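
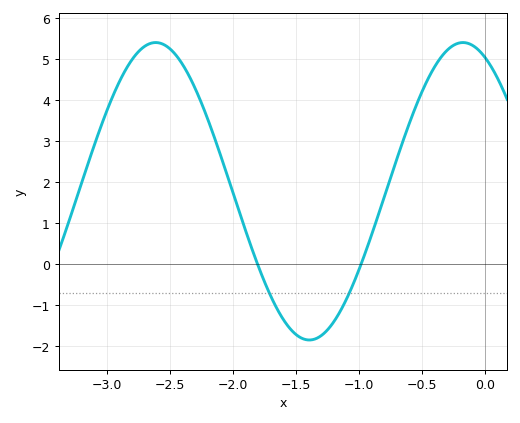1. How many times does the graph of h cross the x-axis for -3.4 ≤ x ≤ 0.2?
2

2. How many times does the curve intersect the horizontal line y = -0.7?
2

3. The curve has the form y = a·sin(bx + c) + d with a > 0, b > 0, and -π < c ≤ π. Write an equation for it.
y = 3.63sin(2.6x + 2) + 1.78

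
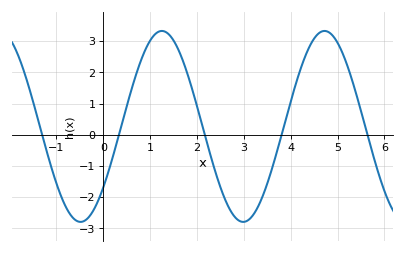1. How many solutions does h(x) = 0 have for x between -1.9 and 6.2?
5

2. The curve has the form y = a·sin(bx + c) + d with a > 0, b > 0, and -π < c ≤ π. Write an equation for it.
y = 3.06sin(1.81x - 0.692) + 0.27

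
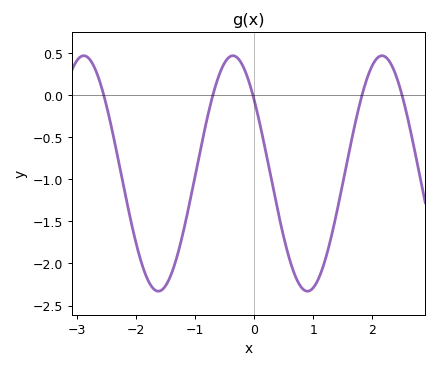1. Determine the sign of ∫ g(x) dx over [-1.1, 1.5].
negative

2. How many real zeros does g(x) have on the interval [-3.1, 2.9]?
5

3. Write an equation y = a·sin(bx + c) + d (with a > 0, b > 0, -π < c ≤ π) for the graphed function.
y = 1.4sin(2.5x + 2.5) - 0.93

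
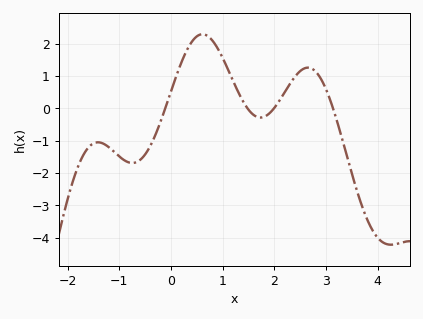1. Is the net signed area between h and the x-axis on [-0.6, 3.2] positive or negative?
positive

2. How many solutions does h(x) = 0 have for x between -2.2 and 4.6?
4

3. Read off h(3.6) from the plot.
-2.6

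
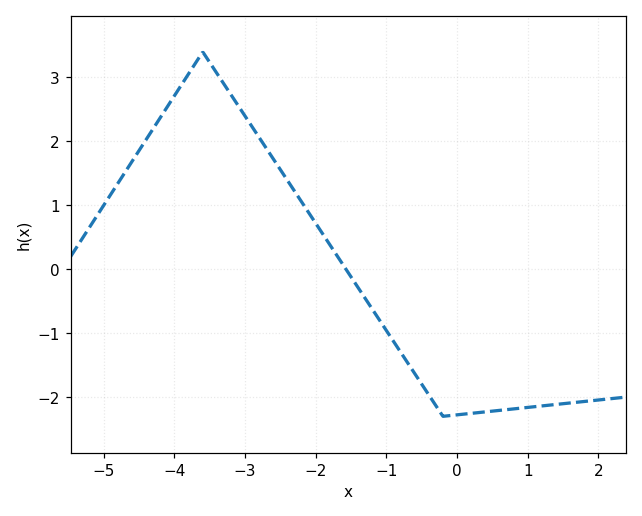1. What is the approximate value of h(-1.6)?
0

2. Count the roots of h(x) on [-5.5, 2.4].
1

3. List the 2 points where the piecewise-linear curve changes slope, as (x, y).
(-3.6, 3.4); (-0.2, -2.3)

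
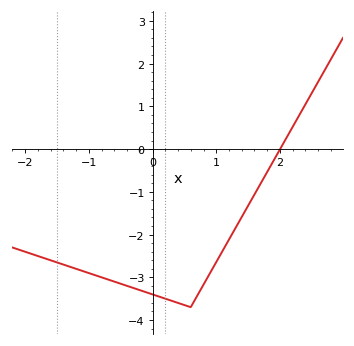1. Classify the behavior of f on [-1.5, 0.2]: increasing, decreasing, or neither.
decreasing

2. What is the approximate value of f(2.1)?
0.3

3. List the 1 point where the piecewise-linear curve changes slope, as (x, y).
(0.6, -3.7)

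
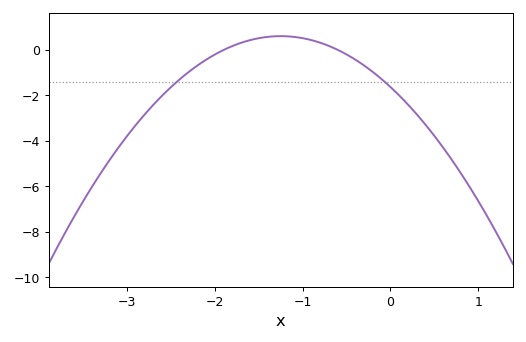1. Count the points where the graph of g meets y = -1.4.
2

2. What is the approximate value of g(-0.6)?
0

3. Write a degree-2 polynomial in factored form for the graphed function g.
y = -1.43(x + 1.9)(x + 0.6)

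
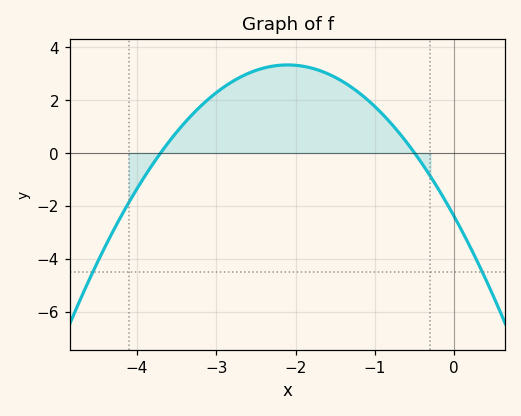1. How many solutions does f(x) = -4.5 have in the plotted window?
2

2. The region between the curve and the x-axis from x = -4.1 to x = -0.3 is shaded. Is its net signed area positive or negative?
positive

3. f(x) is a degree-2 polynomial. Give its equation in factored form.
y = -1.3(x + 3.7)(x + 0.5)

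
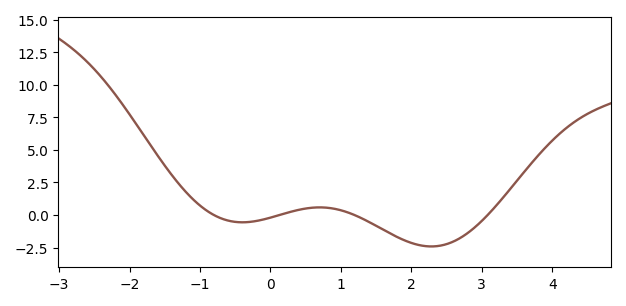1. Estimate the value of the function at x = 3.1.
0.096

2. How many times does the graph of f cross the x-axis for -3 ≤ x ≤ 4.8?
4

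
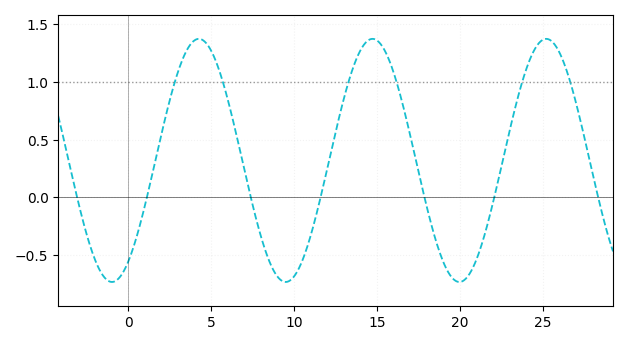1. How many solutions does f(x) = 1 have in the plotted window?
6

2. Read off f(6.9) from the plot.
0.3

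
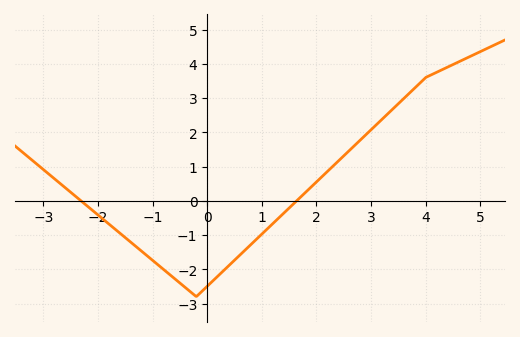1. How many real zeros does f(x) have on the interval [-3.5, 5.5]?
2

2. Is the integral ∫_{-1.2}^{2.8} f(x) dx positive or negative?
negative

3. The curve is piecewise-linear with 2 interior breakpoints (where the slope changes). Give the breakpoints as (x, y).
(-0.2, -2.8); (4, 3.6)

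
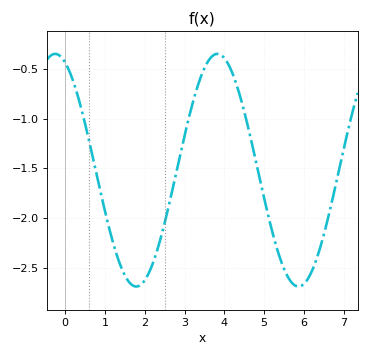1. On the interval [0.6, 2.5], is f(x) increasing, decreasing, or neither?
neither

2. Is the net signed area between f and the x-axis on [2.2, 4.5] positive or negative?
negative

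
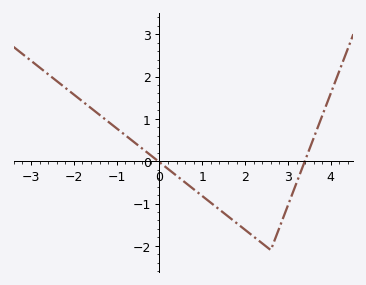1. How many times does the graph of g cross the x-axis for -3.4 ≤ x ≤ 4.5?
2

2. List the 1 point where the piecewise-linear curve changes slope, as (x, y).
(2.6, -2.1)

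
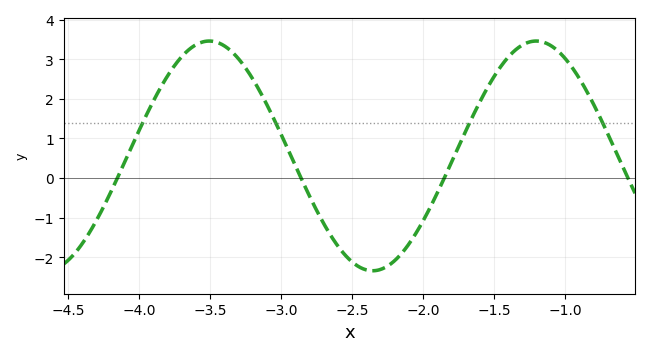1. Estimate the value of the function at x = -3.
1.1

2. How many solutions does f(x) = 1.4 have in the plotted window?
4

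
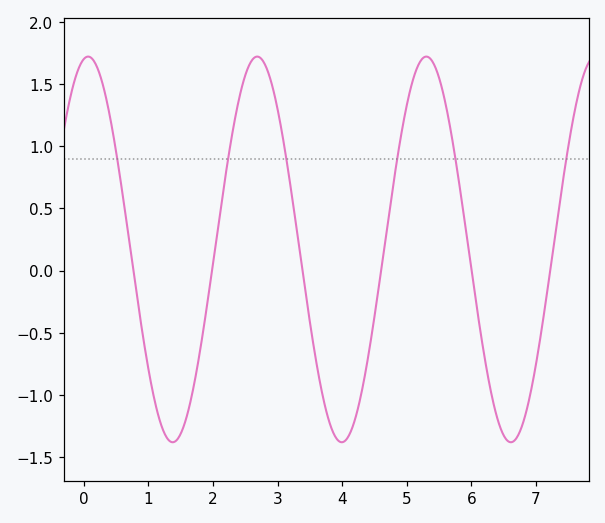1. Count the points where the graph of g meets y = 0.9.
6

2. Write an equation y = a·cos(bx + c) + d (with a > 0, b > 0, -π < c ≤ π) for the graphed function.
y = 1.55cos(2.4x - 0.16) + 0.17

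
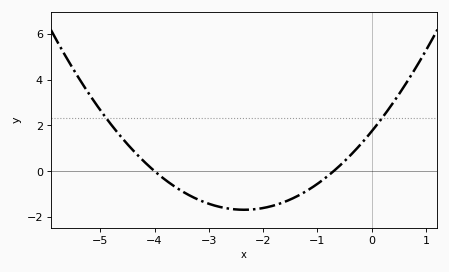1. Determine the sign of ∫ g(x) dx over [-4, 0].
negative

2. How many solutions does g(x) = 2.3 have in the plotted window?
2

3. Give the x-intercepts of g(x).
-4, -0.7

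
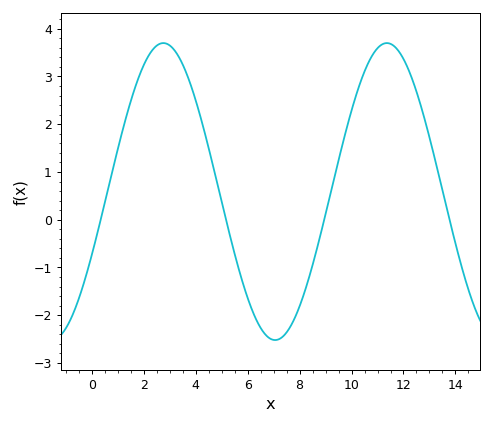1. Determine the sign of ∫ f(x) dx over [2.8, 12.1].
positive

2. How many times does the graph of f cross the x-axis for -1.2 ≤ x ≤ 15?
4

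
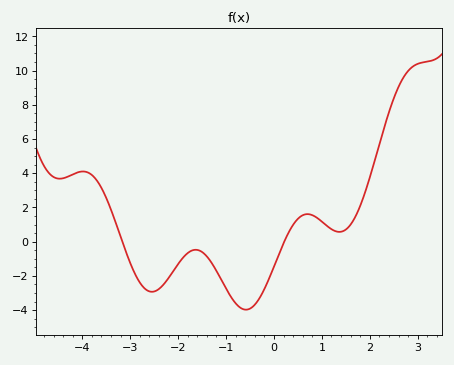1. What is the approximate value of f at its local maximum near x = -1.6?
-0.4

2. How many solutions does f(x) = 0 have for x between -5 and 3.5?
2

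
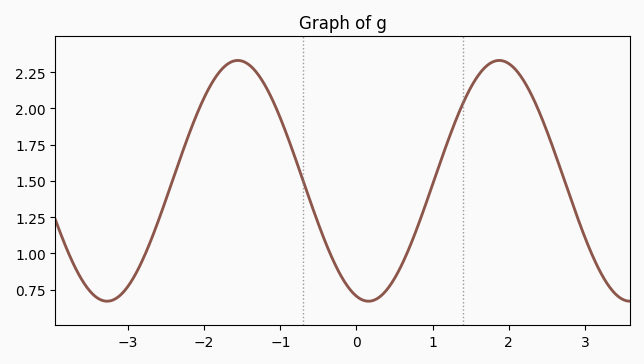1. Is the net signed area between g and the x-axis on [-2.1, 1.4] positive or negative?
positive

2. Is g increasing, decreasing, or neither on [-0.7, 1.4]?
neither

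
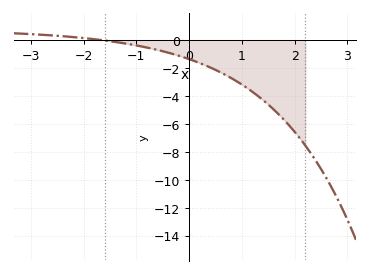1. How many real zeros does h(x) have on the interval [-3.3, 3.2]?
1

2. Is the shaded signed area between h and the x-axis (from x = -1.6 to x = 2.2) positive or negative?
negative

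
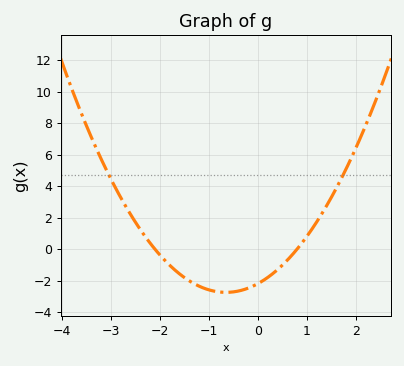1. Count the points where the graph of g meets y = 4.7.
2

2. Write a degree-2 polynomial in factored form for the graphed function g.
y = 1.3(x + 2.1)(x - 0.8)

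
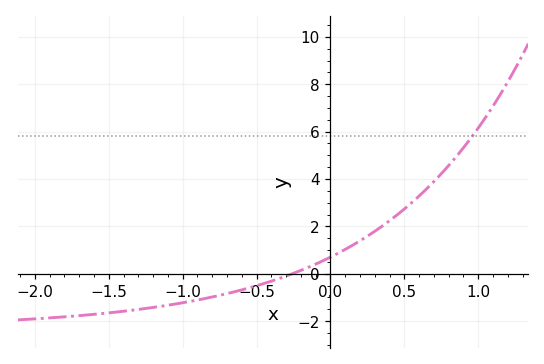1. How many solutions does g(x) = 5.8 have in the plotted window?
1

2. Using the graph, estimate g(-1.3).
-1.6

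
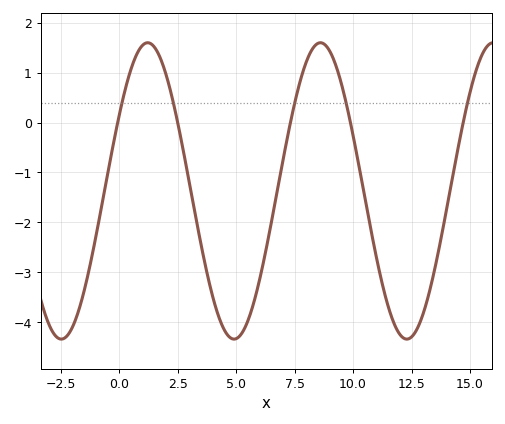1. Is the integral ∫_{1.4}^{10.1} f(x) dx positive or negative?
negative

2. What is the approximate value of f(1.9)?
1.1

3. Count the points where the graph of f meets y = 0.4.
5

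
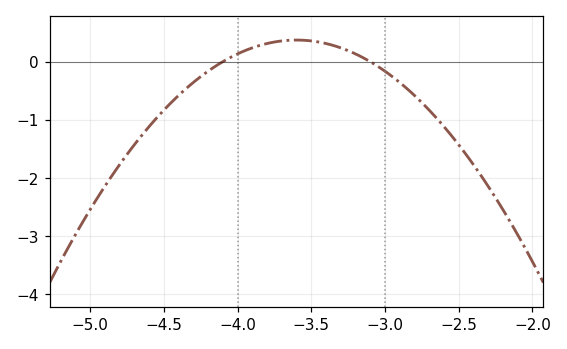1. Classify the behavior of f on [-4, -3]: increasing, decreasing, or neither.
neither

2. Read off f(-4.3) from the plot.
-0.4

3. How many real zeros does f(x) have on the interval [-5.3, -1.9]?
2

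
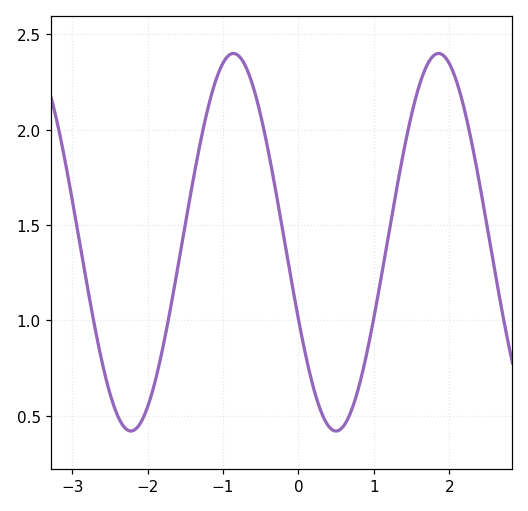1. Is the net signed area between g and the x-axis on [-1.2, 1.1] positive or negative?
positive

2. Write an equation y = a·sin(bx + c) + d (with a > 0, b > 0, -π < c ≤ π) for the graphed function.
y = 0.99sin(2.31x - 2.72) + 1.41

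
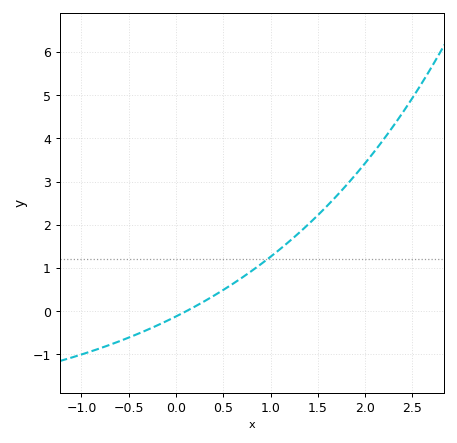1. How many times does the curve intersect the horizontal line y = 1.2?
1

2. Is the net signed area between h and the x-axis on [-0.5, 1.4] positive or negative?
positive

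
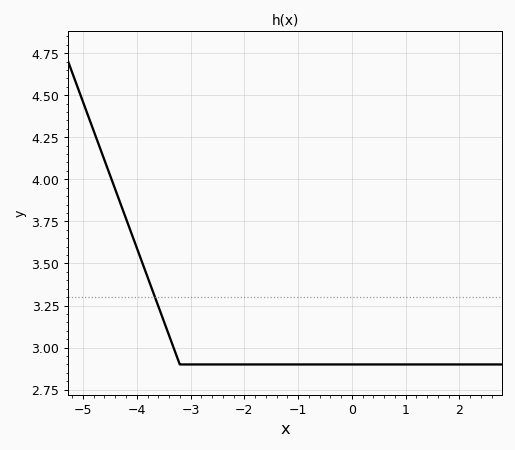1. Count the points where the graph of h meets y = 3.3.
1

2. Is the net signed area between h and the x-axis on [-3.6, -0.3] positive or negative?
positive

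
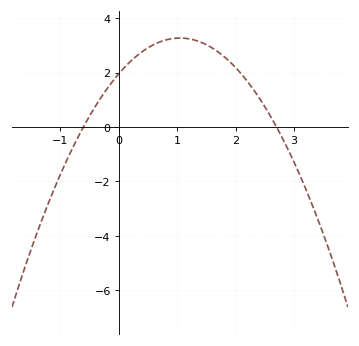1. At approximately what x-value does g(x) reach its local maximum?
1.1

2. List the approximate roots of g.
-0.6, 2.7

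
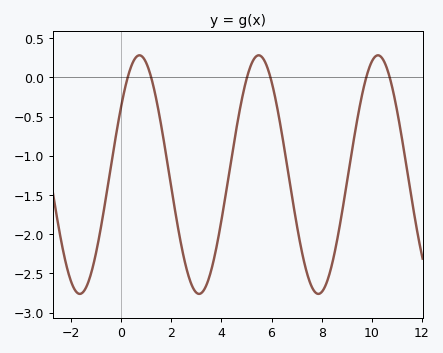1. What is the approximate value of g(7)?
-1.87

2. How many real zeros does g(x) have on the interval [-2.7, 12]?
6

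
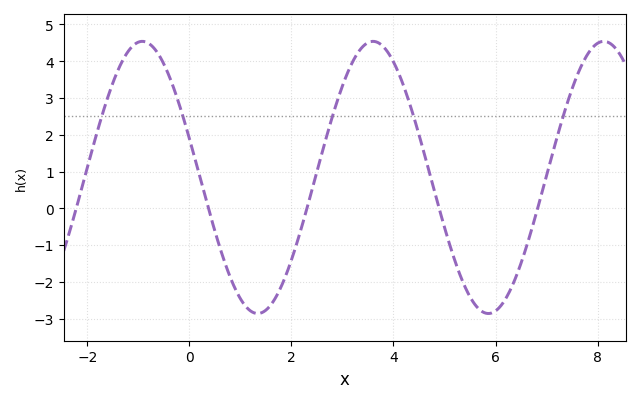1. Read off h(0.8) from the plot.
-1.9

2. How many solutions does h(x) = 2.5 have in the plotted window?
5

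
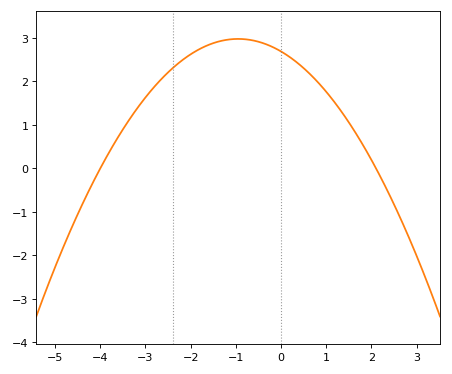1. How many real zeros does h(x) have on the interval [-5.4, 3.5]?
2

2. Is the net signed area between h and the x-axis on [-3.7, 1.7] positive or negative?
positive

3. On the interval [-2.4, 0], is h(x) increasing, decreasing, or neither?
neither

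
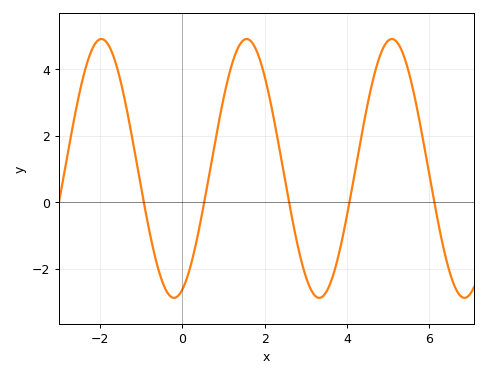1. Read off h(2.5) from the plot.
0.6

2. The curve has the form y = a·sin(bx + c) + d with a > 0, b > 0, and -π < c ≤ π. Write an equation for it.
y = 3.89sin(1.8x - 1.2) + 1.02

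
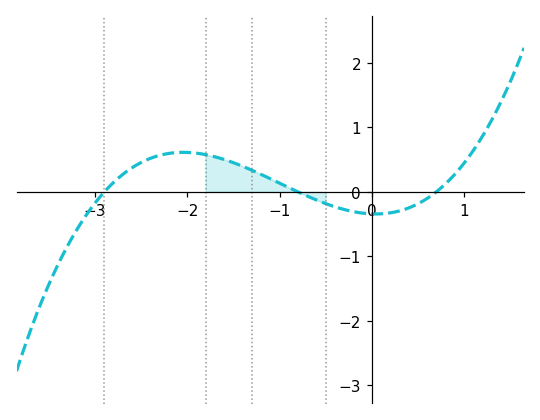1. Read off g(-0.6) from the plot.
-0.126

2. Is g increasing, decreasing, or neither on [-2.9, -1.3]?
neither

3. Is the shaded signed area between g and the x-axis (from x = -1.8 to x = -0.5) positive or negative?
positive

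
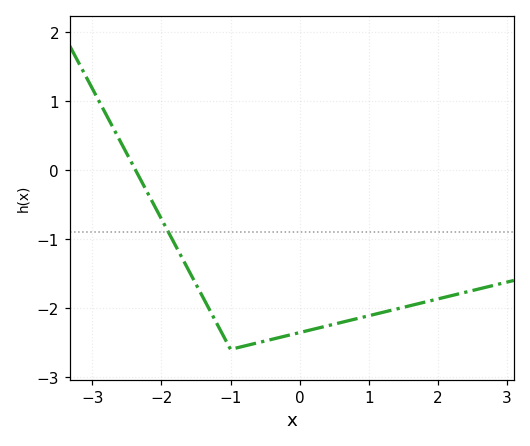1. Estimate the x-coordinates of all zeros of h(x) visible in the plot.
-2.37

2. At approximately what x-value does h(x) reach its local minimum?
-1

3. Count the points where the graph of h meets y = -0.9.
1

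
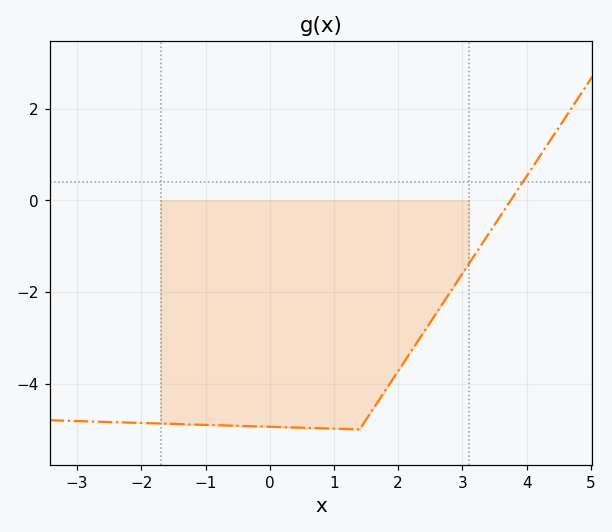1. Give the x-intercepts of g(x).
3.75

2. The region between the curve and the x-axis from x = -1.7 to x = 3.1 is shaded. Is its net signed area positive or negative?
negative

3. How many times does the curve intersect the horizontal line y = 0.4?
1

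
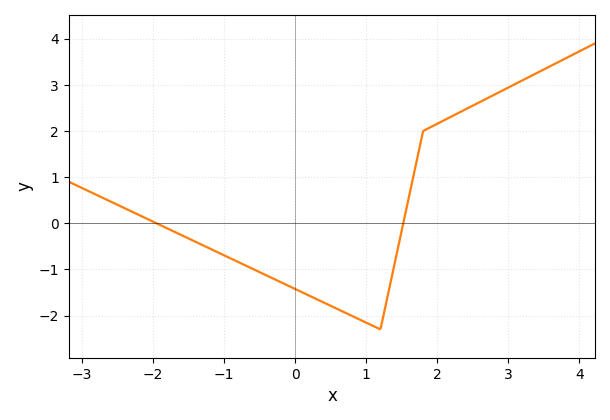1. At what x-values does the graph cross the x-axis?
-1.95, 1.52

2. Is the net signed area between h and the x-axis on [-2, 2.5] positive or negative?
negative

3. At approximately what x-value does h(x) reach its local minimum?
1.2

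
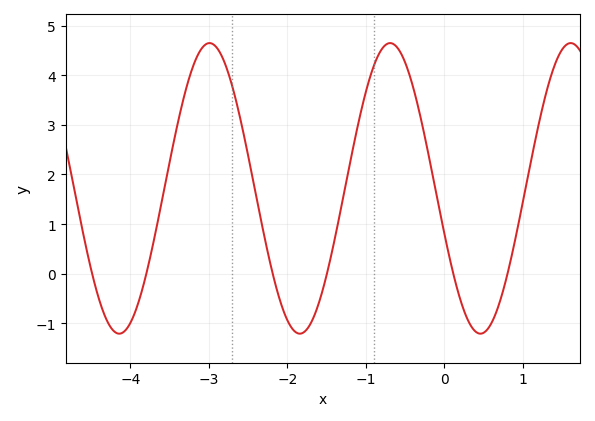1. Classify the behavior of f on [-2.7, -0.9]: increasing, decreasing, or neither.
neither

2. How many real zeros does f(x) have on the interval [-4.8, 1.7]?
6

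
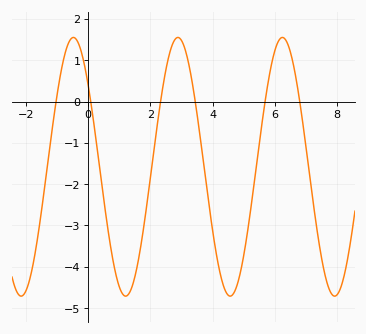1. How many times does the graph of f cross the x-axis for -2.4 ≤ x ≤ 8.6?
6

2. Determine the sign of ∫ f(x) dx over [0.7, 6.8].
negative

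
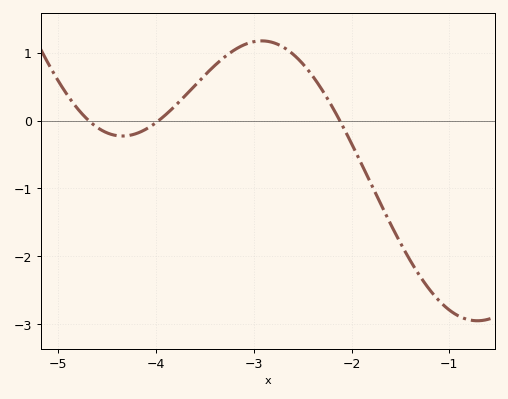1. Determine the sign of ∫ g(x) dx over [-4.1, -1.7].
positive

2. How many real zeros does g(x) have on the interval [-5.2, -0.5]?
3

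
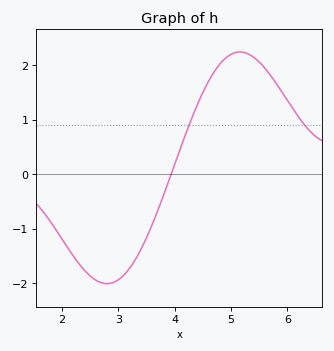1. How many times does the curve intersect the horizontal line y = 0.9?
2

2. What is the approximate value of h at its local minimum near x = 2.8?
-2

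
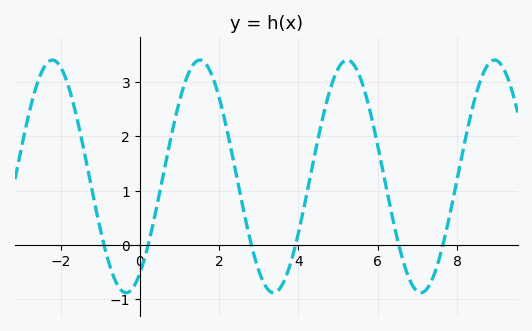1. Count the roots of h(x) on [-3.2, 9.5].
6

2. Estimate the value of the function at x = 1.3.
3.3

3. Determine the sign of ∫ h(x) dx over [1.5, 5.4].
positive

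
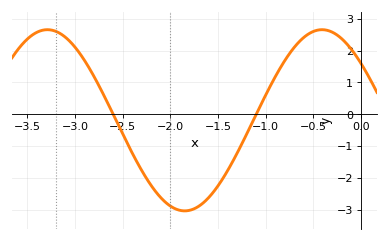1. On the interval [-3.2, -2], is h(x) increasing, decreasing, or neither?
decreasing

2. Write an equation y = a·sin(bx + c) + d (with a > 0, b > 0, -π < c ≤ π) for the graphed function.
y = 2.85sin(2.2x + 2.5) - 0.19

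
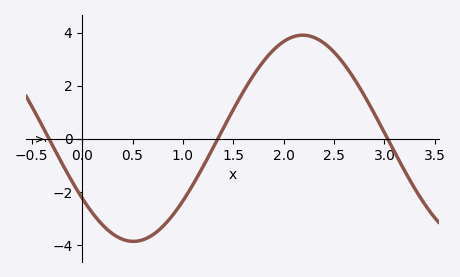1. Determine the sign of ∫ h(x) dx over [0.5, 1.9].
negative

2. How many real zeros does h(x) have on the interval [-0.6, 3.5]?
3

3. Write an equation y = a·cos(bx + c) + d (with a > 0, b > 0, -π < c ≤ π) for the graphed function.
y = 3.89cos(1.87x + 2.19) + 0.01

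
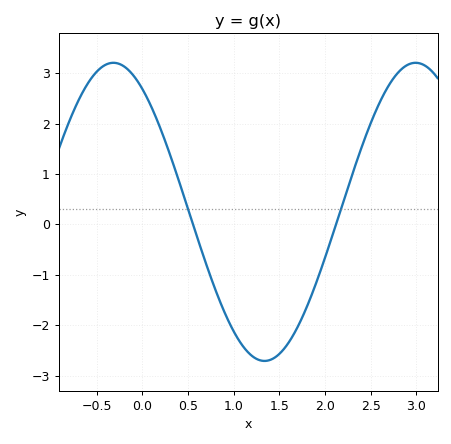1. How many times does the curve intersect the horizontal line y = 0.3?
2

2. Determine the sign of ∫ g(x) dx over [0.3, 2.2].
negative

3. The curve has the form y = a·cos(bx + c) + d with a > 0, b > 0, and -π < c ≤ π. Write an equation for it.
y = 2.96cos(1.9x + 0.6) + 0.25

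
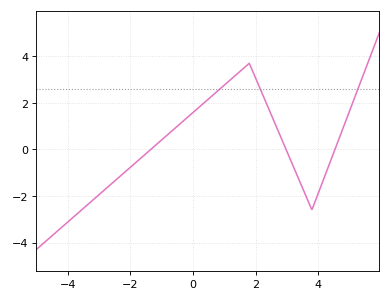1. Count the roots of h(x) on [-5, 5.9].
3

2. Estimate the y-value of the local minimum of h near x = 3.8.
-2.6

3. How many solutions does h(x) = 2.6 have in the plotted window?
3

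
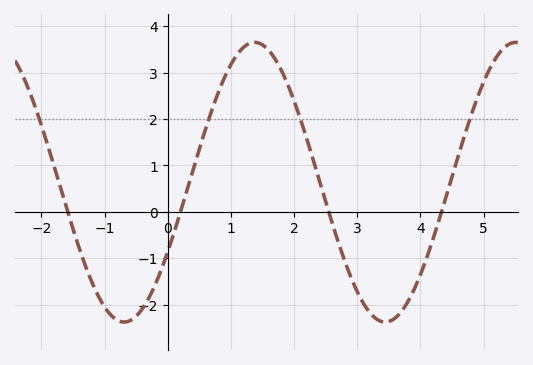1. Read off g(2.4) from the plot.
0.681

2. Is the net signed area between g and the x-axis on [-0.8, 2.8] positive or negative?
positive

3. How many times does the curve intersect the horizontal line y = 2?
4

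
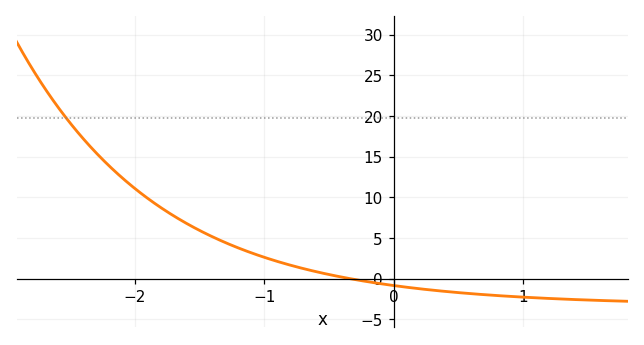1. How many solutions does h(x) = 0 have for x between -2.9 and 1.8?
1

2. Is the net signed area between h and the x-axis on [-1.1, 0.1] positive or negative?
positive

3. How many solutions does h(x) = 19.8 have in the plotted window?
1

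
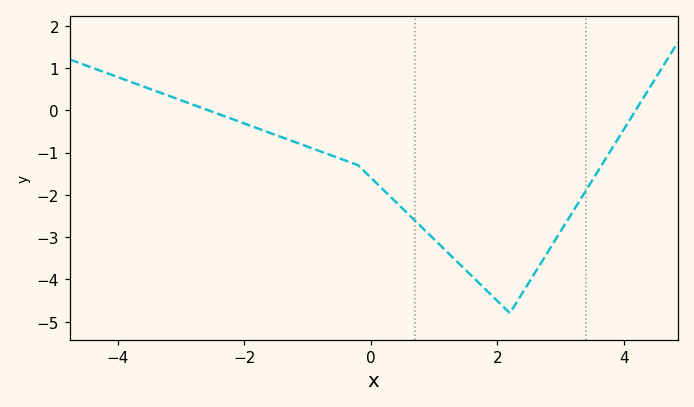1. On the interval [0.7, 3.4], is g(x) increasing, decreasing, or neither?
neither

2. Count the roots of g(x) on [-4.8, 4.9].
2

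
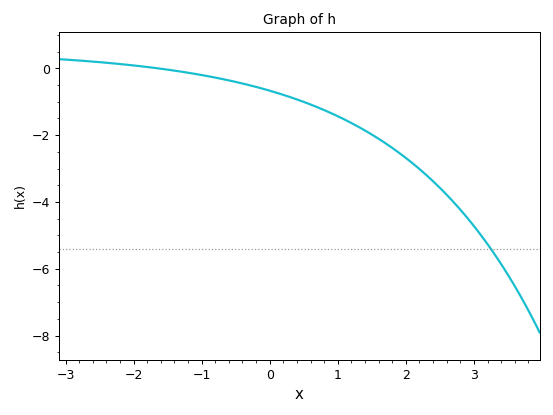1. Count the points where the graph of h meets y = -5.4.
1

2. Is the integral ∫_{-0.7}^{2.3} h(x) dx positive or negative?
negative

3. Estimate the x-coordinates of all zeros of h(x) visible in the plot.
-1.65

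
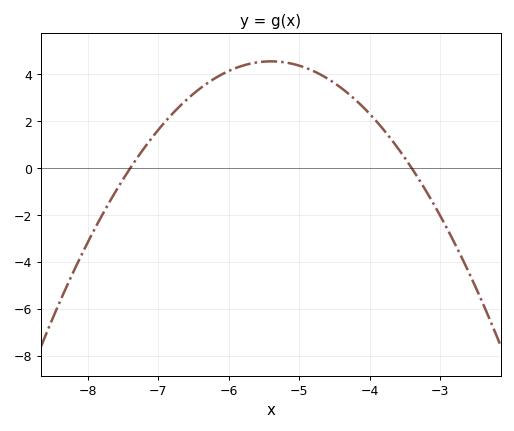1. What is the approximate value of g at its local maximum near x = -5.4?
4.6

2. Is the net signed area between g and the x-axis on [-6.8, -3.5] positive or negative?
positive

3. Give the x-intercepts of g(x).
-7.4, -3.4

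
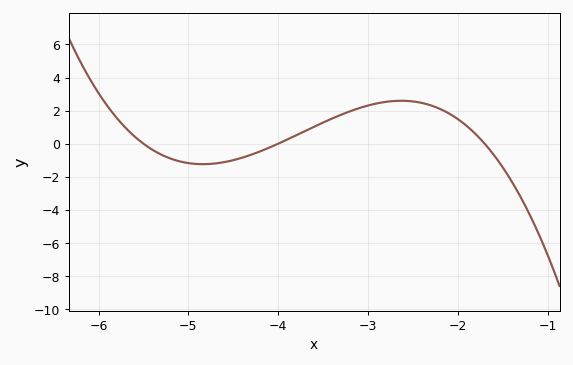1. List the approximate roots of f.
-5.5, -4, -1.7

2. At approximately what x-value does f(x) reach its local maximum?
-2.63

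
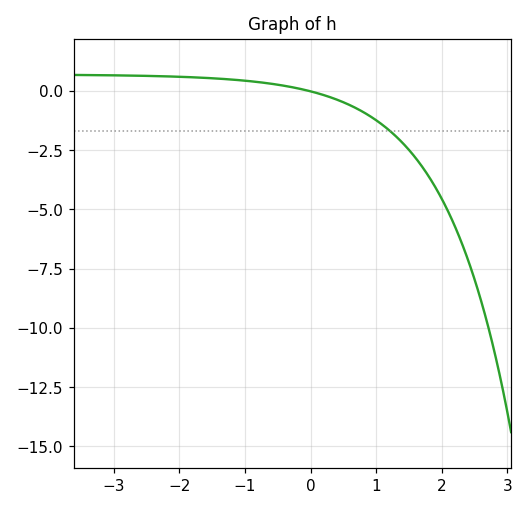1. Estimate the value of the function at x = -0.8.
0.371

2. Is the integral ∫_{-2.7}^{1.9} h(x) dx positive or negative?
negative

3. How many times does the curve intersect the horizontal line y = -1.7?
1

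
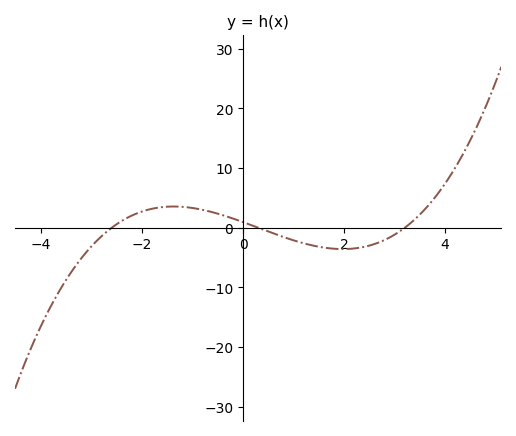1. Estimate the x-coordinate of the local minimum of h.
1.97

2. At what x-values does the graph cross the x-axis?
-2.6, 0.3, 3.2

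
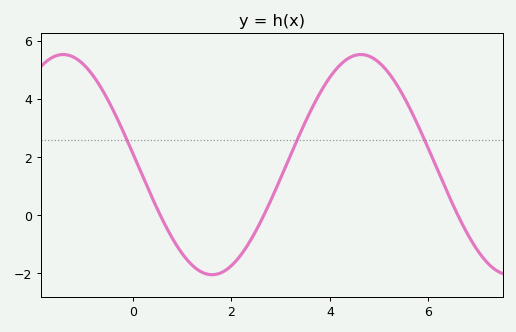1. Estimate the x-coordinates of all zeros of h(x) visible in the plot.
0.6, 2.6, 6.6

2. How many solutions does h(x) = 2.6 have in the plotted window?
3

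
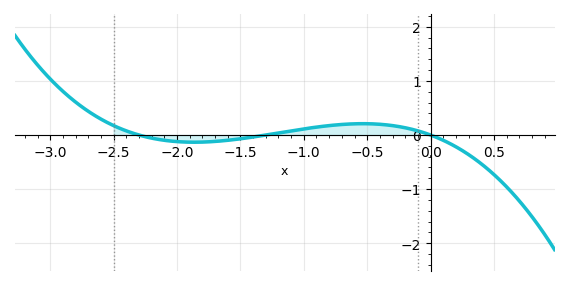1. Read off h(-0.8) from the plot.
0.2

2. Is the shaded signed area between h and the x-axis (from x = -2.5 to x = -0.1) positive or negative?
positive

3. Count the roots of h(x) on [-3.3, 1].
3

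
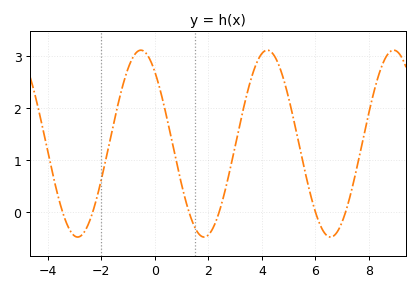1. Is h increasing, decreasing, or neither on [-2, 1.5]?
neither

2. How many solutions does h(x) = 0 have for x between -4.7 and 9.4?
6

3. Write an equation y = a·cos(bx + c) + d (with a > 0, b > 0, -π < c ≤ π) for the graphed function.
y = 1.8cos(1.33x + 0.692) + 1.32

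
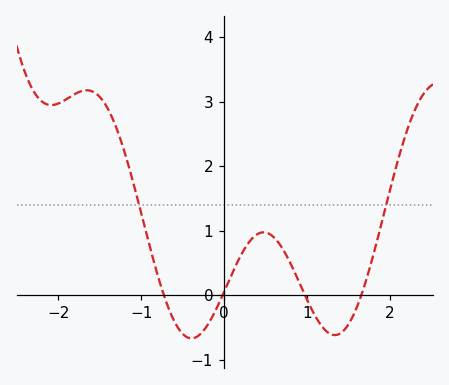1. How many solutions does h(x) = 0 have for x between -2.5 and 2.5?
4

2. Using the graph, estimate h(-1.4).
2.88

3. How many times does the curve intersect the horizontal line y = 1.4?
2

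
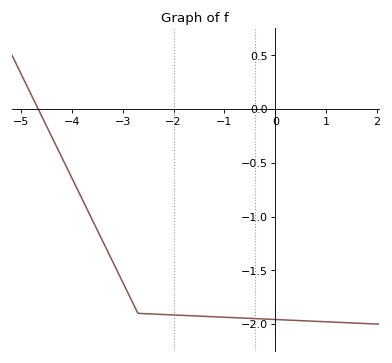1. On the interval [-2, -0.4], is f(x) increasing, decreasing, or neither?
decreasing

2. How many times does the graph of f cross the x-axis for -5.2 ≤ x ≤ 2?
1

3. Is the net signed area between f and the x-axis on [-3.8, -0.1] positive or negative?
negative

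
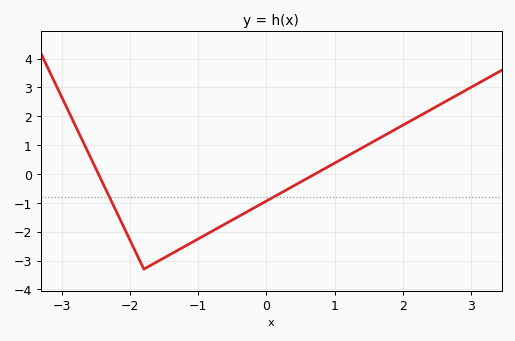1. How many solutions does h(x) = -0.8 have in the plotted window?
2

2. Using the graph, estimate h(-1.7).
-3.2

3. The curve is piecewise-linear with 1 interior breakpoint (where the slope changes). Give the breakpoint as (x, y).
(-1.8, -3.3)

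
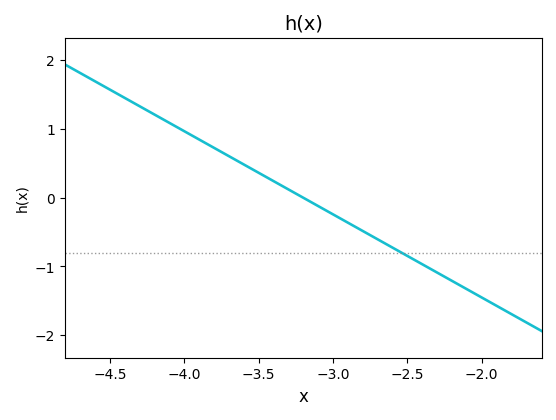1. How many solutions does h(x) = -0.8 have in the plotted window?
1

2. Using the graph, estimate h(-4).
1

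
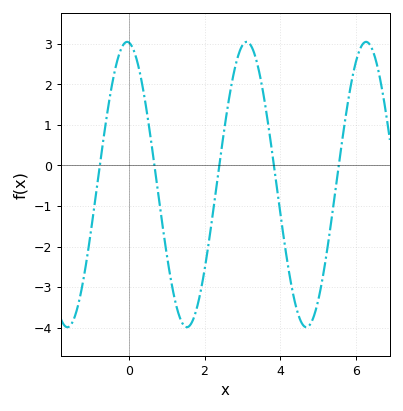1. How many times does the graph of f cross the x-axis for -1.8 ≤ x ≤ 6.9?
5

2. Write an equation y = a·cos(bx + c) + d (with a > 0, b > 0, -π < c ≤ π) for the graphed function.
y = 3.52cos(2x + 0.09) - 0.47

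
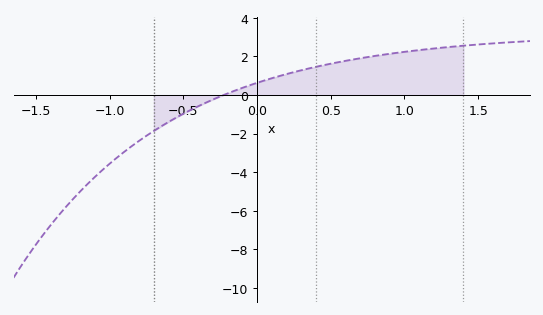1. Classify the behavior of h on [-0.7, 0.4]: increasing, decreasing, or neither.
increasing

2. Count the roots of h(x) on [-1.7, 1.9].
1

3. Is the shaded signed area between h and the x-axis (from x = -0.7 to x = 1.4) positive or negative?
positive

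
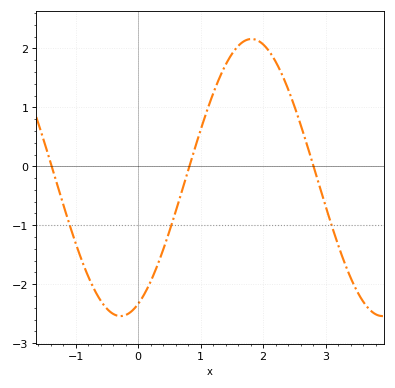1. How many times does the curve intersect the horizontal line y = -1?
3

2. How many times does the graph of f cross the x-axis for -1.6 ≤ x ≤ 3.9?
3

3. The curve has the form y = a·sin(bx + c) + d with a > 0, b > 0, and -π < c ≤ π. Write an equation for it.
y = 2.35sin(1.5x - 1.15) - 0.19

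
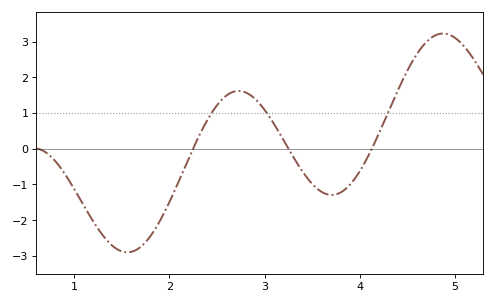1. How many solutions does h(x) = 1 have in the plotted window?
3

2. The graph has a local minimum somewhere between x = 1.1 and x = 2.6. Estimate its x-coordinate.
1.6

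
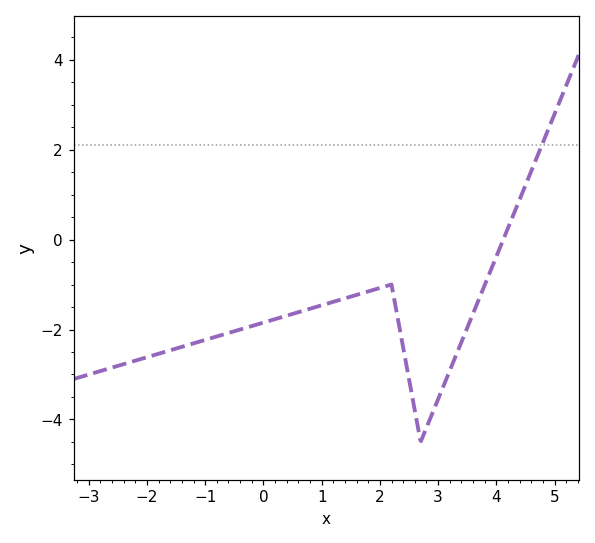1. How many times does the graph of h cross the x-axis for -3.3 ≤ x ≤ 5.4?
1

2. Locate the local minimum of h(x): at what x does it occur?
2.6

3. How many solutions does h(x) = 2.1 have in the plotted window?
1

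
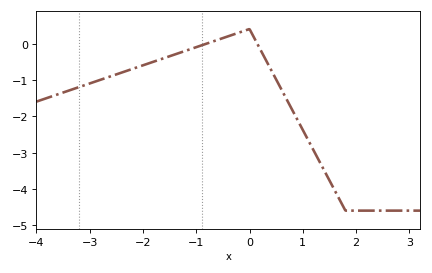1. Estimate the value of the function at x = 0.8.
-1.8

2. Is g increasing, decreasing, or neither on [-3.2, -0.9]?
increasing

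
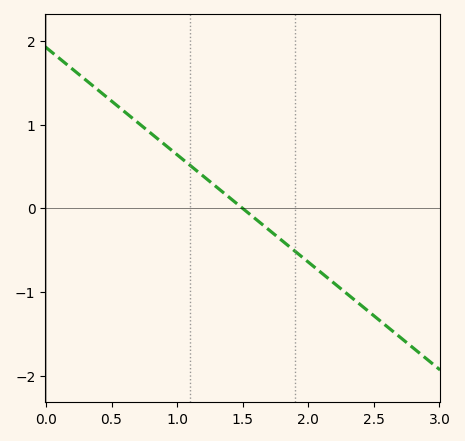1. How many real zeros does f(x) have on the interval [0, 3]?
1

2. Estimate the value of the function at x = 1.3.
0.3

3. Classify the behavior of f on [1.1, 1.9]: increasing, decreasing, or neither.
decreasing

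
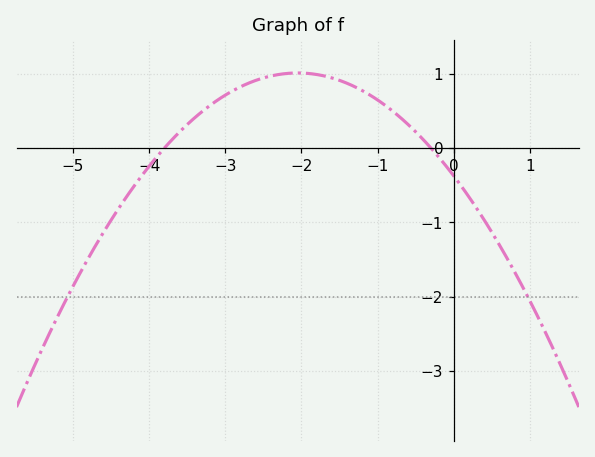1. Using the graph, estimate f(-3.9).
-0.1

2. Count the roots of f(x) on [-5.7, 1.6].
2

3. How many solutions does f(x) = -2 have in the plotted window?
2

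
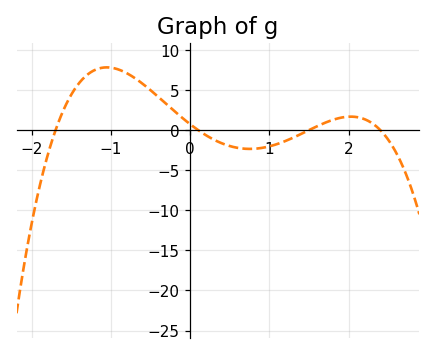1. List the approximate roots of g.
-1.7, 0.1, 1.5, 2.4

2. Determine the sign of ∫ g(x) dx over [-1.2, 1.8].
positive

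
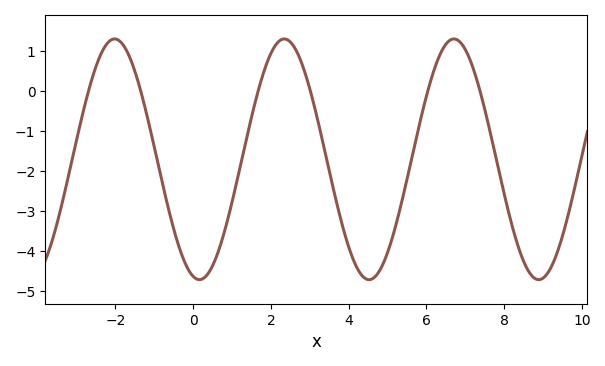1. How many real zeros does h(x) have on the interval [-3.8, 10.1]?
6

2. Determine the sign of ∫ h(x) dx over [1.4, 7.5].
negative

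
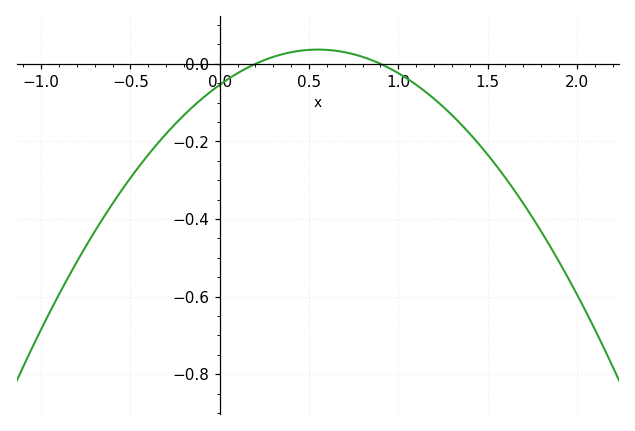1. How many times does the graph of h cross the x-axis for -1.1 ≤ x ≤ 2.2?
2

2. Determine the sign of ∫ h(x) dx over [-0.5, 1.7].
negative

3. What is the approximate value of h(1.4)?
-0.18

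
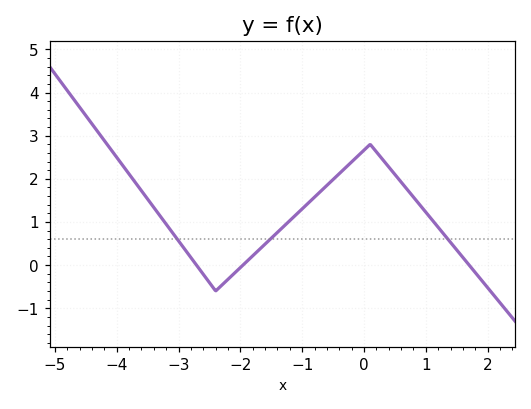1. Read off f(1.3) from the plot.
0.702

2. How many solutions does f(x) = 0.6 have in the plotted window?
3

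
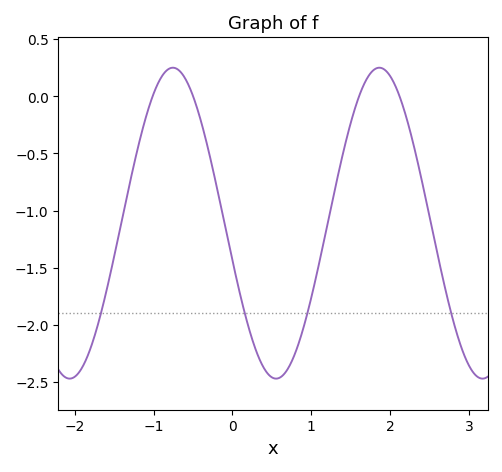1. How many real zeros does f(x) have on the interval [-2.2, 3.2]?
4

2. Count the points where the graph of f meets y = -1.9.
4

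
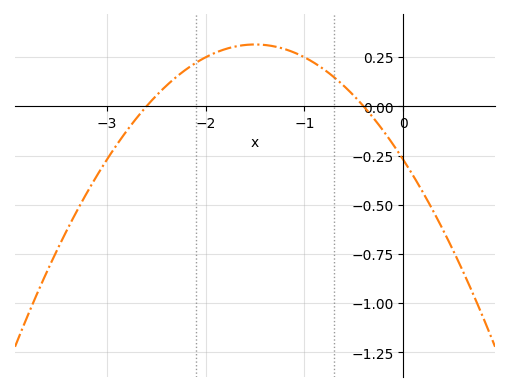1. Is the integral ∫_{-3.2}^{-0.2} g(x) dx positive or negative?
positive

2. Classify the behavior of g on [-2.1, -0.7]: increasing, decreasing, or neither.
neither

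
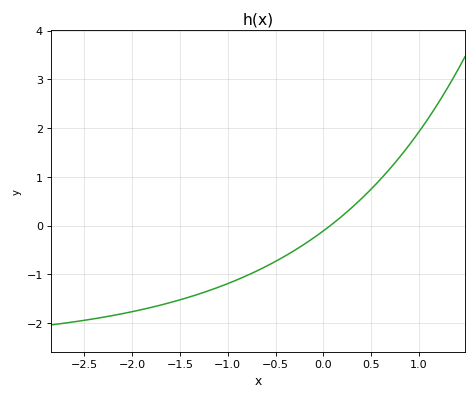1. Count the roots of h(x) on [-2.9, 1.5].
1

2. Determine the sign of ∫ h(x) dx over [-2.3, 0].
negative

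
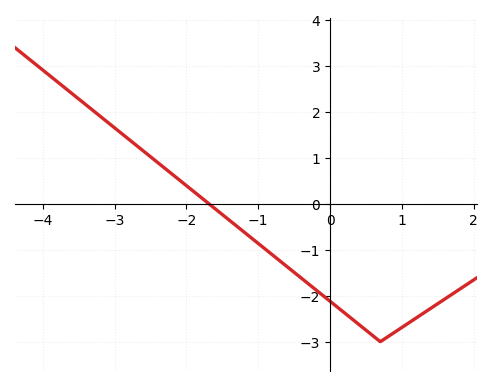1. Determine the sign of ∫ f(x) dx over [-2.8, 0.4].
negative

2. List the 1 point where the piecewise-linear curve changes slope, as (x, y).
(0.7, -3)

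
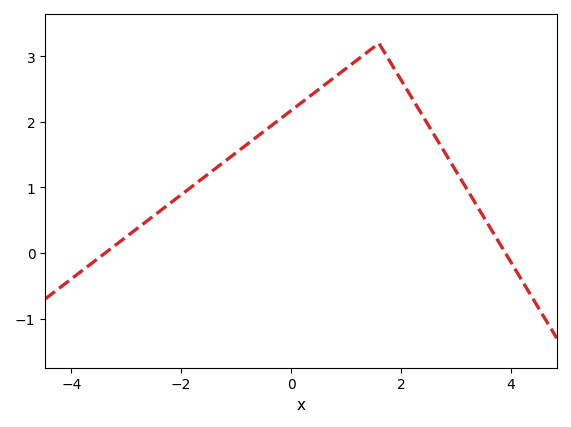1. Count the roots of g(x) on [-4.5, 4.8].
2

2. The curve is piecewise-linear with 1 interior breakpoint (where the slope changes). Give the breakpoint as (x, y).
(1.6, 3.2)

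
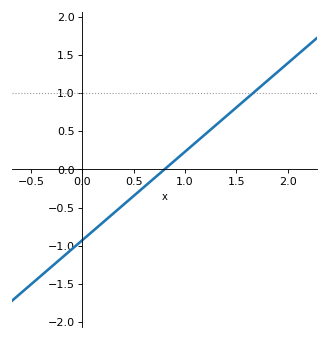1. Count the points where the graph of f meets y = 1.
1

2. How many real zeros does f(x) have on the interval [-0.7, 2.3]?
1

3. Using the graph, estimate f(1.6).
0.928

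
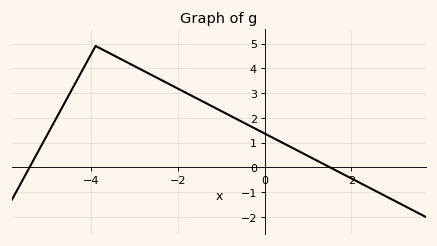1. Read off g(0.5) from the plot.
0.9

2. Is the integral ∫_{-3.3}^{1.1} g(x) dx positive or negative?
positive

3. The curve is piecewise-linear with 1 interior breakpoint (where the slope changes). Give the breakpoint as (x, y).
(-3.9, 4.9)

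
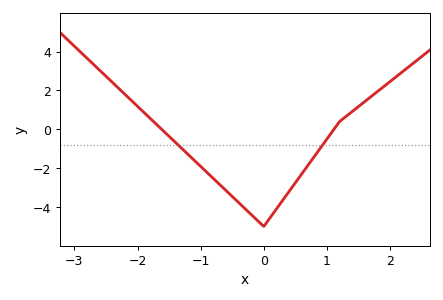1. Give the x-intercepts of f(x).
-1.6, 1.1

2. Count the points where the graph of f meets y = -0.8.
2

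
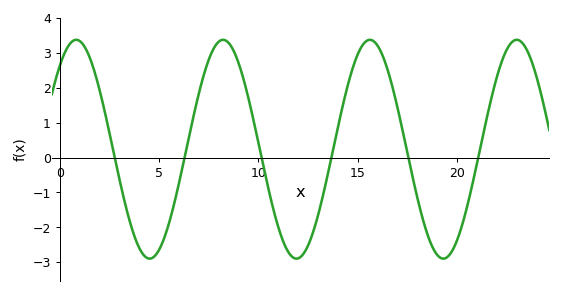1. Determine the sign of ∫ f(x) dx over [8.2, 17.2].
positive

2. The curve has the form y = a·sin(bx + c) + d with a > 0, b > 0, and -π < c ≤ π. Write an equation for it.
y = 3.14sin(0.85x + 0.86) + 0.24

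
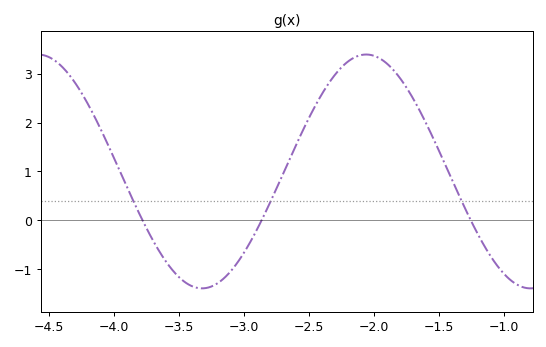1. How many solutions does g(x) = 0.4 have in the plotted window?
3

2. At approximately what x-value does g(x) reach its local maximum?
-2.06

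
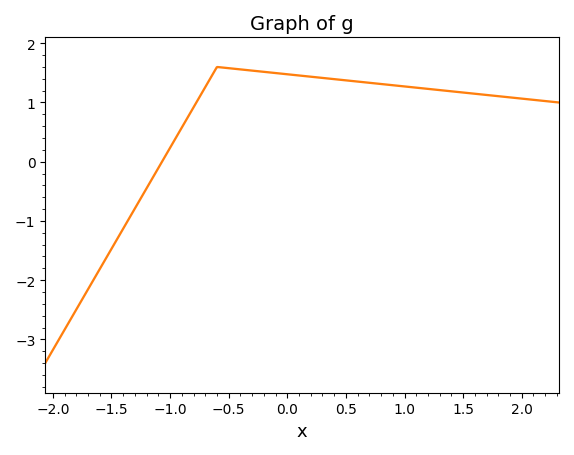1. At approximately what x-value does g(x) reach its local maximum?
-0.6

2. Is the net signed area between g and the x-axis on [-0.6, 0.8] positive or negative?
positive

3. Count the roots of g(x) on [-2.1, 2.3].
1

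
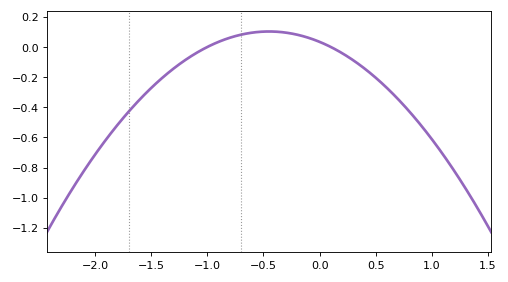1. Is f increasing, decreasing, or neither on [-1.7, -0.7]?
increasing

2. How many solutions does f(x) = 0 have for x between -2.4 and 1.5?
2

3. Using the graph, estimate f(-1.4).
-0.204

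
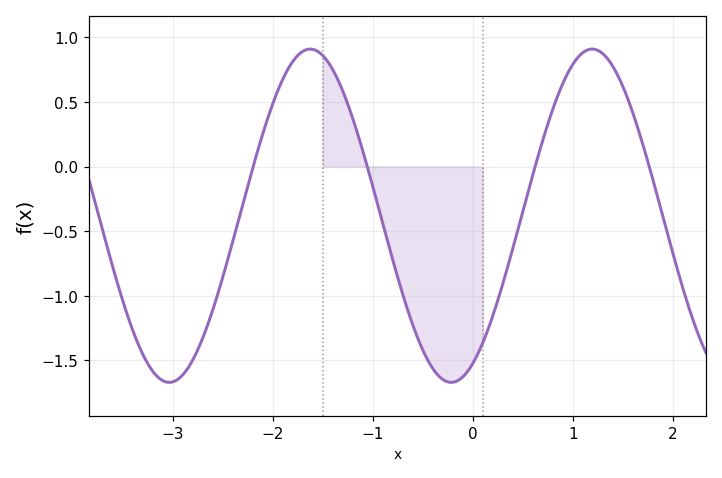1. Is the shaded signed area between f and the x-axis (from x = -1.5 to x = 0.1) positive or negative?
negative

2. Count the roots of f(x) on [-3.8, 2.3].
4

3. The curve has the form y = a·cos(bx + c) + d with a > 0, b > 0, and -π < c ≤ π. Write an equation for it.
y = 1.29cos(2.23x - 2.66) - 0.38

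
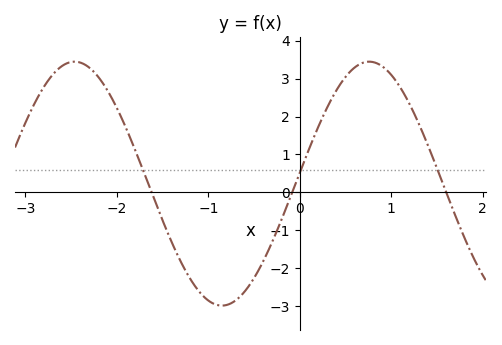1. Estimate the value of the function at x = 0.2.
1.71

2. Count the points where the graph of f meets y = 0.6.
3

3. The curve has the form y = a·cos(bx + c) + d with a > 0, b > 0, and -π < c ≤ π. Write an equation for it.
y = 3.22cos(1.95x - 1.48) + 0.23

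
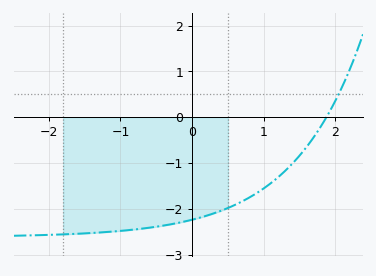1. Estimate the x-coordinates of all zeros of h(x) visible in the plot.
1.87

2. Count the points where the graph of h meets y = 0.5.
1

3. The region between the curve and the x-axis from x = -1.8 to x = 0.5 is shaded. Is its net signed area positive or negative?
negative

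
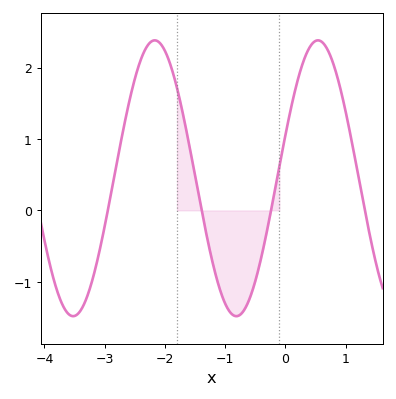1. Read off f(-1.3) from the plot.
-0.383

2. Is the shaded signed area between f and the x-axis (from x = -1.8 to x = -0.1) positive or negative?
negative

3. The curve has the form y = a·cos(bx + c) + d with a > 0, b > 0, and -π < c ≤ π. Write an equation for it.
y = 1.93cos(2.32x - 1.25) + 0.45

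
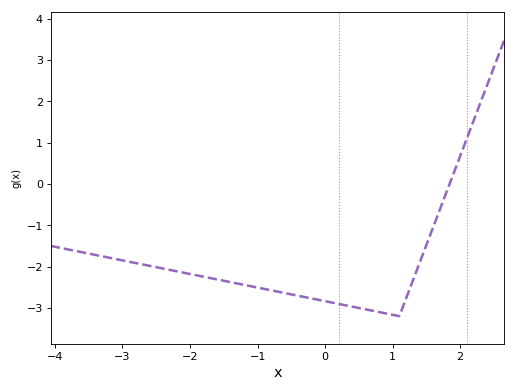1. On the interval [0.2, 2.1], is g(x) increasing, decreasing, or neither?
neither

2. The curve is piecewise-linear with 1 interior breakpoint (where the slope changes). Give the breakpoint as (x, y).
(1.1, -3.2)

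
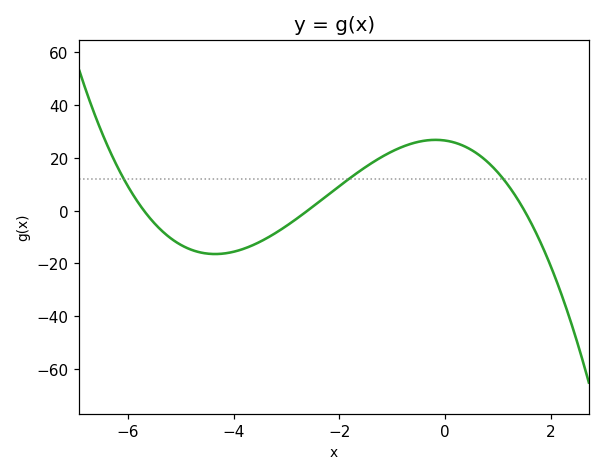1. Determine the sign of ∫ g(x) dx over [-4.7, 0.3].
positive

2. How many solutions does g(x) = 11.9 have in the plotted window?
3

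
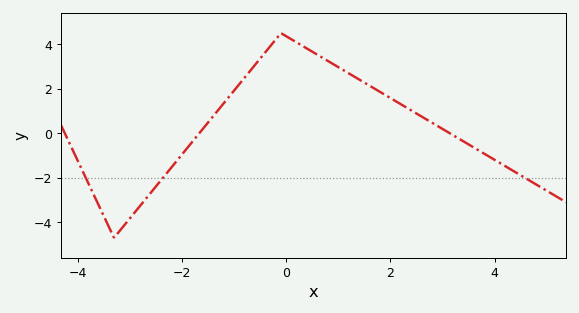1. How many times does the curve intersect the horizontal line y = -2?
3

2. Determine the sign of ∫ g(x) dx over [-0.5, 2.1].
positive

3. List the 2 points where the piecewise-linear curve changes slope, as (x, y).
(-3.3, -4.7); (-0.1, 4.5)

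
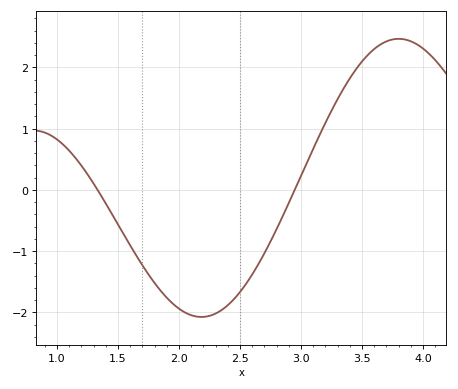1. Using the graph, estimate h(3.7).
2.4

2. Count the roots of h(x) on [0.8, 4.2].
2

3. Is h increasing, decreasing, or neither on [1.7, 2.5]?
neither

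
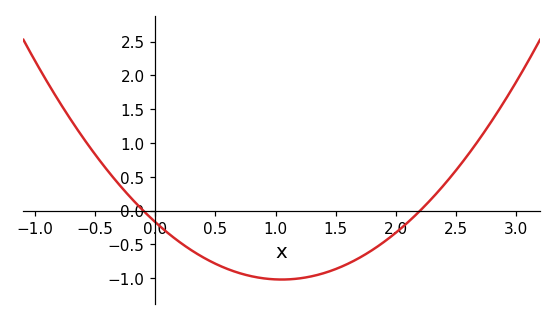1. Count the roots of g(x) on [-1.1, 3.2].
2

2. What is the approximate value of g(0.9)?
-1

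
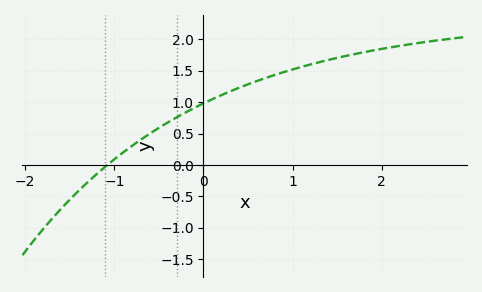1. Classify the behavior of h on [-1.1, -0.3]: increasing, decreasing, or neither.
increasing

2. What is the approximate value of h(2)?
1.85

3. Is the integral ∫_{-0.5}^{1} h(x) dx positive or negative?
positive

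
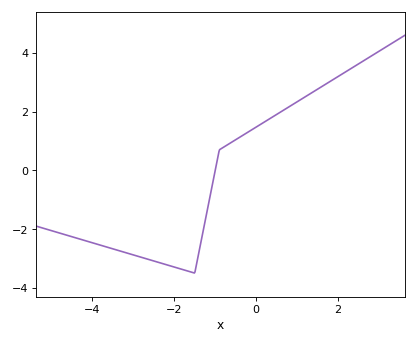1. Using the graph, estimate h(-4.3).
-2.34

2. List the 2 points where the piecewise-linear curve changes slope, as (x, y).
(-1.5, -3.5); (-0.9, 0.7)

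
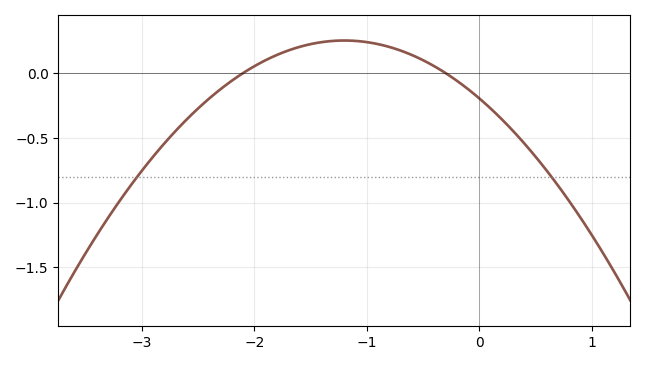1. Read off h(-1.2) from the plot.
0.25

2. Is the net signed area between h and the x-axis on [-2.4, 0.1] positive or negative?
positive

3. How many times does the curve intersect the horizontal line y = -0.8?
2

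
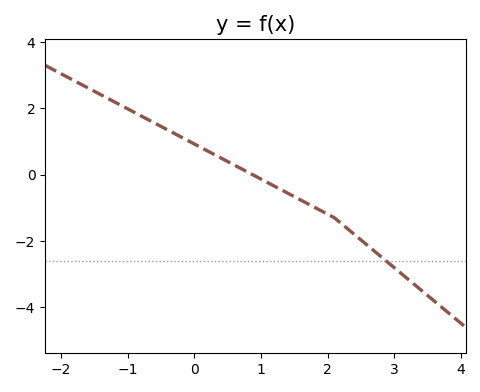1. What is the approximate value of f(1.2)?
-0.4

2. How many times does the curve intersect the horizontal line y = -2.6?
1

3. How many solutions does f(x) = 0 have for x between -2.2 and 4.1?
1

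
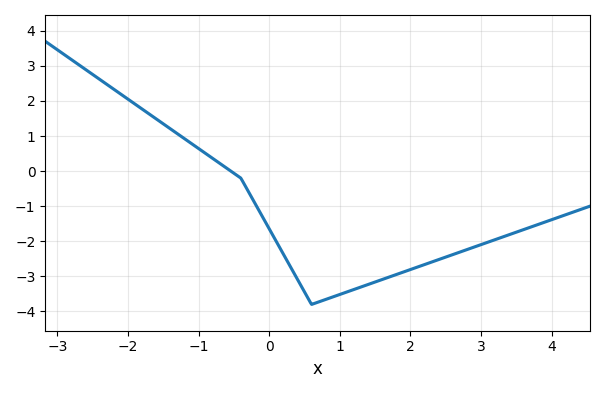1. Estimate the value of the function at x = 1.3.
-3.3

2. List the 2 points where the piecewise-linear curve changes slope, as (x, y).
(-0.4, -0.2); (0.6, -3.8)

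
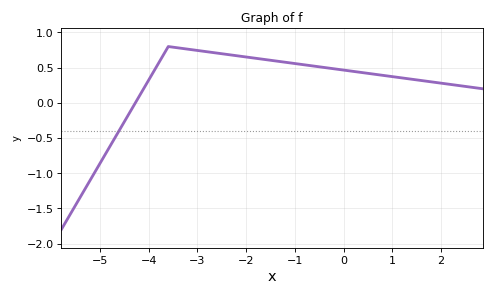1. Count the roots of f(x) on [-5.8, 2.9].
1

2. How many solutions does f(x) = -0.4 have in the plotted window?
1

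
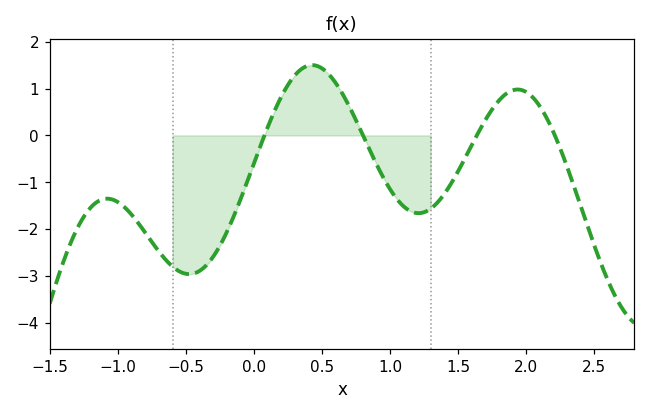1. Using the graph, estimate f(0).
-0.588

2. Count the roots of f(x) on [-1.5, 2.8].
4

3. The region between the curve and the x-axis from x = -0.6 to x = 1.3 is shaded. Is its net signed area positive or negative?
negative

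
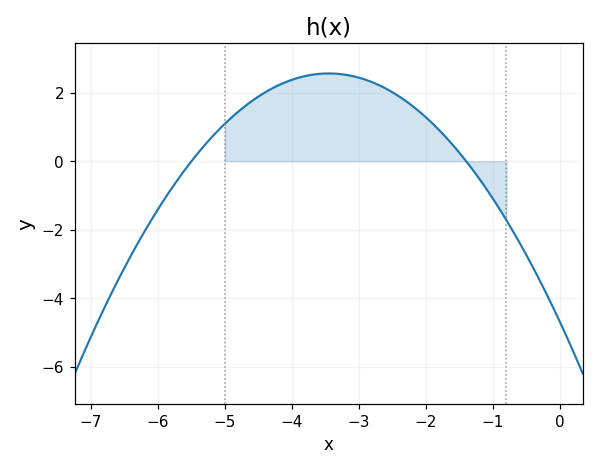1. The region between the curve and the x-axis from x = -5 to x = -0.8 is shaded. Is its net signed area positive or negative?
positive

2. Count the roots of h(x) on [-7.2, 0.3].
2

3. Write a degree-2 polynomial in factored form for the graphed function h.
y = -0.61(x + 5.5)(x + 1.4)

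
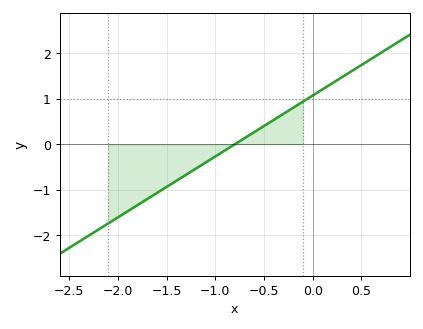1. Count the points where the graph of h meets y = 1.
1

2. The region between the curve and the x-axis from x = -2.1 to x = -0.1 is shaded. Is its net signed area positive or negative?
negative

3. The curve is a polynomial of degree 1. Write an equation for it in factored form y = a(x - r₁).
y = 1.34(x + 0.8)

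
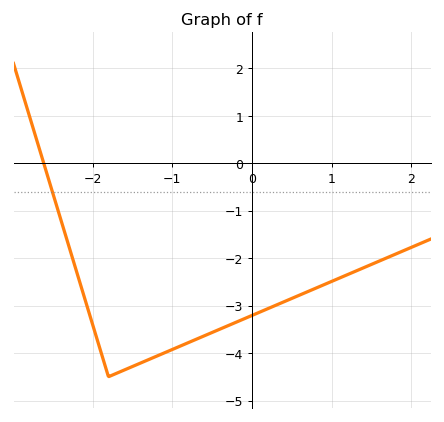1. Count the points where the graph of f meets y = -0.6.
1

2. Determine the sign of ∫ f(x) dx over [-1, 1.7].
negative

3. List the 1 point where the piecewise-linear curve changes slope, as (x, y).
(-1.8, -4.5)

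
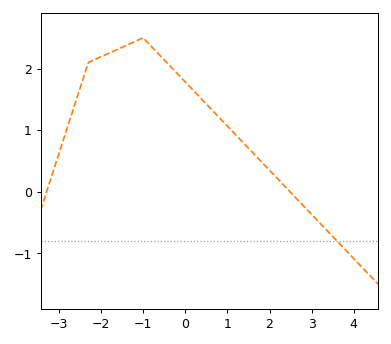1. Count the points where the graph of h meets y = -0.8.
1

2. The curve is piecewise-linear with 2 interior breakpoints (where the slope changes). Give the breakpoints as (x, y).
(-2.3, 2.1); (-1, 2.5)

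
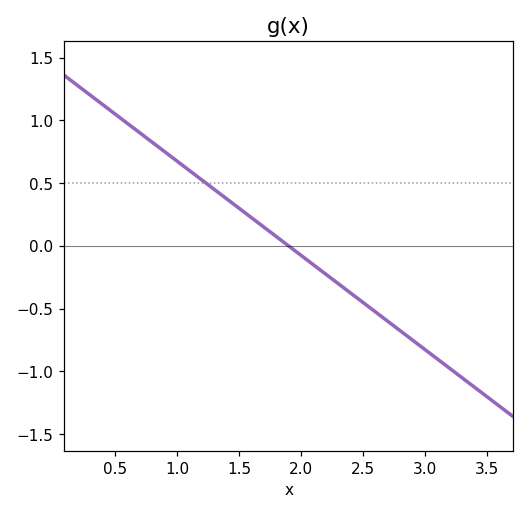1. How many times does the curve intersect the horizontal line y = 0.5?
1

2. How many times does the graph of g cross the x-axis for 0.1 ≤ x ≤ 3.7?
1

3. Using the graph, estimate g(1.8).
0.05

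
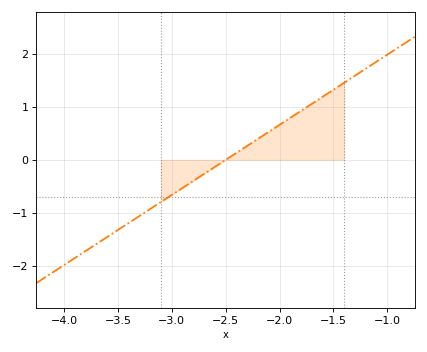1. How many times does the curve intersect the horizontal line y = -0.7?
1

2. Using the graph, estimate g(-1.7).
1.1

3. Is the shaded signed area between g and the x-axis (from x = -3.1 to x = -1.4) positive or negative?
positive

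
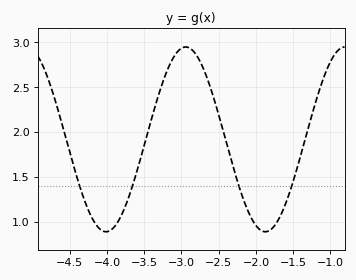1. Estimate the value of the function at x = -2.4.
1.89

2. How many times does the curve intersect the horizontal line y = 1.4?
4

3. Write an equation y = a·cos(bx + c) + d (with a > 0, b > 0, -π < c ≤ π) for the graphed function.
y = 1.03cos(2.94x + 2.37) + 1.92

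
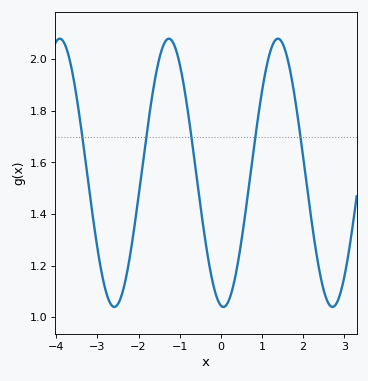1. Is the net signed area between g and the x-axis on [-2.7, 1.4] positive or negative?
positive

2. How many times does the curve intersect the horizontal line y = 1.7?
5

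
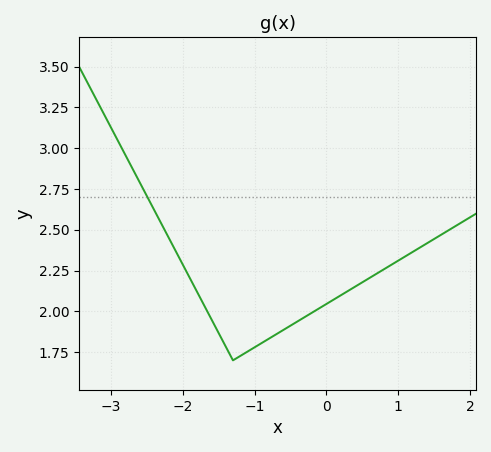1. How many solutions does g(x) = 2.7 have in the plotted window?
1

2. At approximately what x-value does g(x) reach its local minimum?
-1.3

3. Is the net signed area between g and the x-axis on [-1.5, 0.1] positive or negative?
positive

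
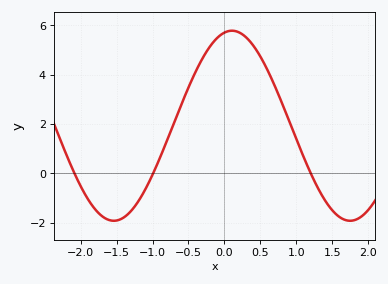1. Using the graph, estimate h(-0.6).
2.79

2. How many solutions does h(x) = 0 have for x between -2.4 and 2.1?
3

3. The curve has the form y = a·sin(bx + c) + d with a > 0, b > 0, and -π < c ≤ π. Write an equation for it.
y = 3.85sin(1.91x + 1.37) + 1.93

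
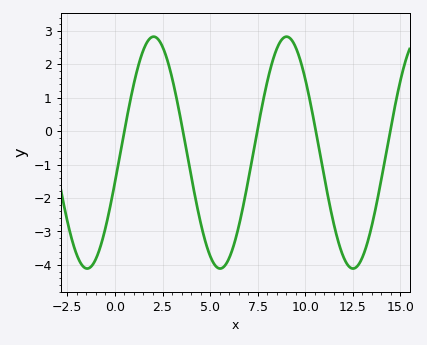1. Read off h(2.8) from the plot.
2.04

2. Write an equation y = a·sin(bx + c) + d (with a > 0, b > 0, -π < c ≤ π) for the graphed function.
y = 3.47sin(0.9x - 0.26) - 0.64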